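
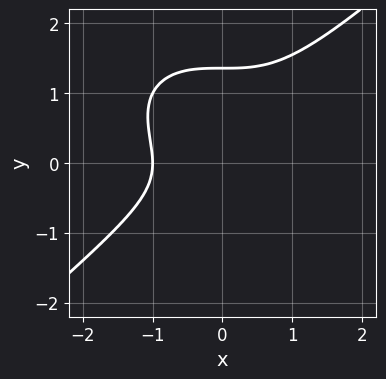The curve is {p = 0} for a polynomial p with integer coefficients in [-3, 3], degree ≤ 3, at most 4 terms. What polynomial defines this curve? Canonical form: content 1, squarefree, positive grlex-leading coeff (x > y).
2*x^3 - 3*y^3 + 3*y^2 + 2

1. The degree is 3 — a generic line meets the curve in up to 3 points.
2. Against the integer gridlines: one x-axis crossing is at x = -1.
3. Together with the visible shape, these determine p as stated.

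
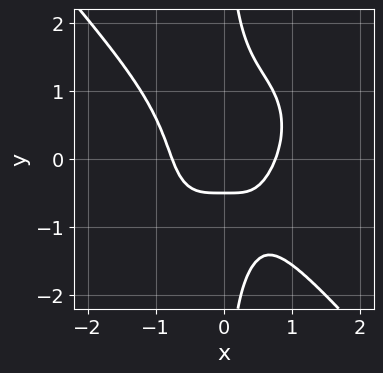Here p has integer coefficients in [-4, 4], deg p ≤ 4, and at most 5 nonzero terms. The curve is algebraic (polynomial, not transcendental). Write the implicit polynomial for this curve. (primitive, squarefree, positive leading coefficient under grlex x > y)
3*x^4 + 2*x*y^3 + x*y^2 - 2*y - 1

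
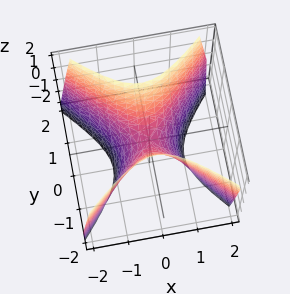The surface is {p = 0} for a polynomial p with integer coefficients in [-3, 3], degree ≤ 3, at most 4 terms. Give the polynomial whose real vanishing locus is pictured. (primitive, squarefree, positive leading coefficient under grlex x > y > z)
The degree is 2 — a saddle surface; a quadric.
Symmetries: mirror symmetry y ↦ −y ⇒ only even powers of y; it's symmetric under x → −x, forcing even powers of x.
Checking where it meets the axes: it meets the x-axis at x = 0 (among the integer gridlines); it crosses the z-axis at the gridline z = 0; one y-axis crossing is at y = 0.
Assembling these constraints gives the stated polynomial.

2*x^2 - 2*y^2 + z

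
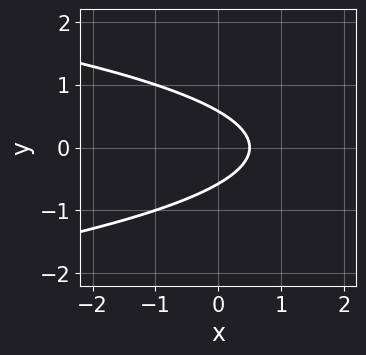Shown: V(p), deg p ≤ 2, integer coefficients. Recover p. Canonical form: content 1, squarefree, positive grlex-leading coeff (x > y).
Degree: the shape is more complex than any degree-1 curve, so deg p = 2.
Symmetries: mirror symmetry y ↦ −y ⇒ only even powers of y.
Solving for integer coefficients yields p as stated.

3*y^2 + 2*x - 1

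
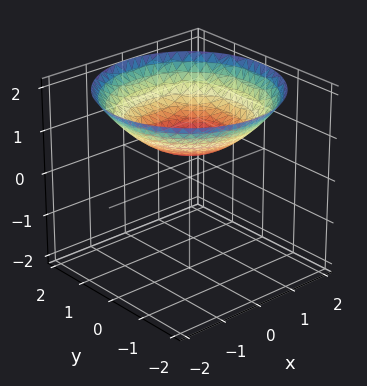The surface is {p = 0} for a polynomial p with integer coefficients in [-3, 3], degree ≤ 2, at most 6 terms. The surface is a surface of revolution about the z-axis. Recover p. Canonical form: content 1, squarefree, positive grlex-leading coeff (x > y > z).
The degree is 2 — a generic line meets the surface in up to 2 points.
Symmetries: the surface is invariant under rotation about z: p = q(x² + y², z).
From the visible intercepts: no x-intercept at any integer in the box; it misses every integer gridline on the y-axis; a circular section at z = 1 has radius exactly 1.
Fitting integer coefficients to these (and the overall shape) gives p.

x^2 + y^2 - 3*z + 2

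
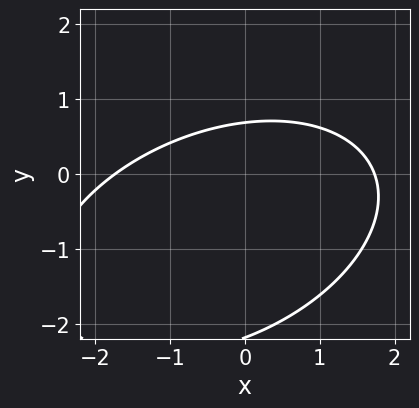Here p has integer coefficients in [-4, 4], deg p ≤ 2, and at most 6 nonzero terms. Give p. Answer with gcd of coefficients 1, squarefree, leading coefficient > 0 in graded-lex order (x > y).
(a) Degree: a generic line meets the curve in up to 2 points, so deg p = 2.
(b) Putting this together gives p.

x^2 - x*y + 2*y^2 + 3*y - 3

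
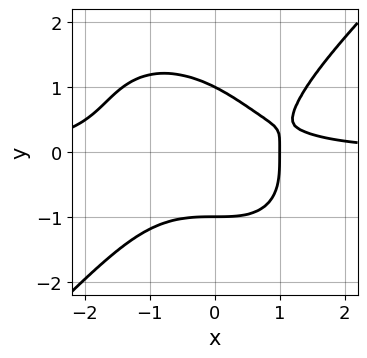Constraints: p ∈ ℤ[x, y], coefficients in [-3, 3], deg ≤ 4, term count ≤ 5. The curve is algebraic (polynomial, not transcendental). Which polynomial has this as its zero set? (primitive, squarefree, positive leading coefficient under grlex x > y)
Degree: a generic line meets the curve in up to 4 points, so deg p = 4.
Checking where it meets the axes: one x-axis crossing is at x = 1; the y-axis gridline crossings are at y ∈ {-1, 1}.
Matching integer coefficients to the picture gives p.

x^3*y - y^4 - x*y - x + 1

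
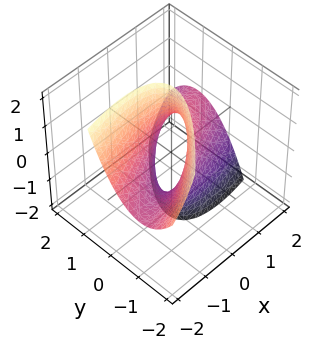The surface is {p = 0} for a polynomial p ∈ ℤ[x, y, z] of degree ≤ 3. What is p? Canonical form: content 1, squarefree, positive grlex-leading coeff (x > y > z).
x^2 - 3*x*y + 2*x*z + 3*y^2 - 1

First, the degree is 2 — the shape is more complex than any degree-1 surface.
Then, against the integer gridlines: no z-intercept at any integer in the box; among the integer gridlines, it crosses the x-axis at x ∈ {-1, 1}.
Finally, matching integer coefficients to the picture gives p.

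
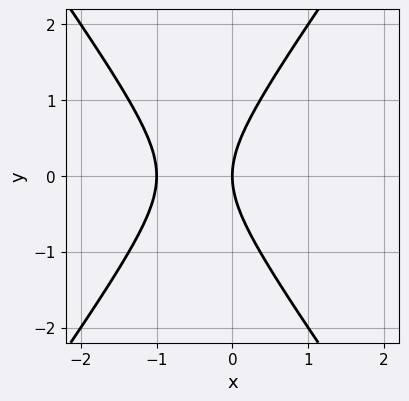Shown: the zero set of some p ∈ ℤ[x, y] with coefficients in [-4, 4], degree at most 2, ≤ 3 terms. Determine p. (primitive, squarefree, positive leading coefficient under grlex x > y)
2*x^2 - y^2 + 2*x

First, deg p = 2. A generic line meets the curve in up to 2 points.
Then, symmetries: it's symmetric under y → −y, forcing even powers of y.
Next, checking where it meets the axes: among the integer gridlines, it crosses the x-axis at x ∈ {-1, 0}; it meets the y-axis at y = 0 (among the integer gridlines).
Finally, putting this together gives p.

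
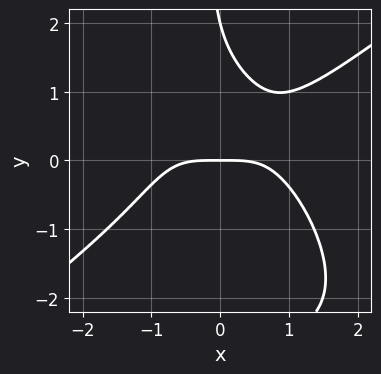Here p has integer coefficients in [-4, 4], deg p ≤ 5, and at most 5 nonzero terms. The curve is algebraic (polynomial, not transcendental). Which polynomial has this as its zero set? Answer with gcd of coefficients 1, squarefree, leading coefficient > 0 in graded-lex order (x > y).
x^4 - x^2*y^2 - x*y^3 - y^2 + 2*y

The degree is 4 — a generic line meets the curve in up to 4 points.
Checking where it meets the axes: the y-axis gridline crossings are at y ∈ {0, 2}; one x-axis crossing is at x = 0.
Solving for integer coefficients yields p as stated.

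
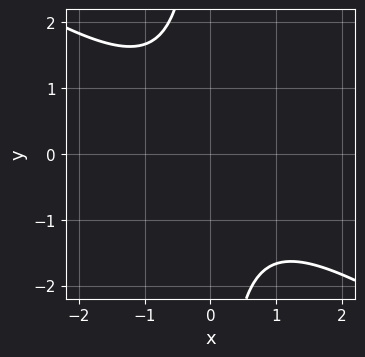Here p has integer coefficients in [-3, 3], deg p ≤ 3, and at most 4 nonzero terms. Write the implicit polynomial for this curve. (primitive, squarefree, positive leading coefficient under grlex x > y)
2*x^2 + 3*x*y + 3

(a) deg p = 2.
(b) Reading off the gridlines: the curve avoids every integer x-axis point in the box; it misses every integer gridline on the y-axis.
(c) Fitting integer coefficients to these (and the overall shape) gives p.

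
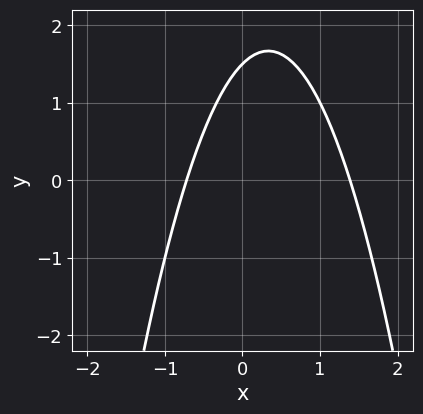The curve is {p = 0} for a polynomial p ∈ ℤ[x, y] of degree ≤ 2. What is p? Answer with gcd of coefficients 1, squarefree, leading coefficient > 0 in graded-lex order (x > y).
3*x^2 - 2*x + 2*y - 3

1. Degree: a generic line meets the curve in up to 2 points, so deg p = 2.
2. Putting this together gives p.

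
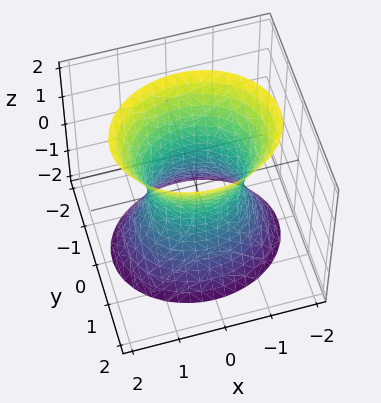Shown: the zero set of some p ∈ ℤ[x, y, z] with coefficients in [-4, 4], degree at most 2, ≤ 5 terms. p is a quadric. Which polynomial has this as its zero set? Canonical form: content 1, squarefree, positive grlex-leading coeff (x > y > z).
2*x^2 + 3*y^2 - z^2 - 2

First, degree: an hourglass — one-sheet hyperboloid; a quadric, so deg p = 2.
Then, symmetries: the z ↦ −z reflection is a symmetry, so z appears only in even powers; it's symmetric under y → −y, forcing even powers of y; it's symmetric under x → −x, forcing even powers of x.
Then, from the visible intercepts: it misses every integer gridline on the z-axis; the x-axis gridline crossings are at x ∈ {-1, 1}.
Finally, together with the visible shape, these determine p as stated.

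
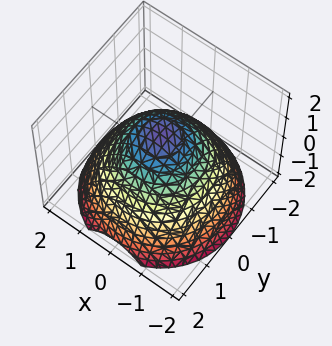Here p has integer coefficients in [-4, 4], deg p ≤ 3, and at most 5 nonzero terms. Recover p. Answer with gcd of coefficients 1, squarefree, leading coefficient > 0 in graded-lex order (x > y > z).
First, the degree is 2 — the shape is more complex than any degree-1 surface.
Then, symmetries: the z-axis is an axis of rotation, so x and y enter only as x² + y².
Then, against the integer gridlines: a circular section at z = 0 has radius between 1 and 2; it crosses the z-axis at the gridline z = 1.
Finally, the integer polynomial consistent with all of this is the stated p.

2*x^2 + 2*y^2 + 3*z - 3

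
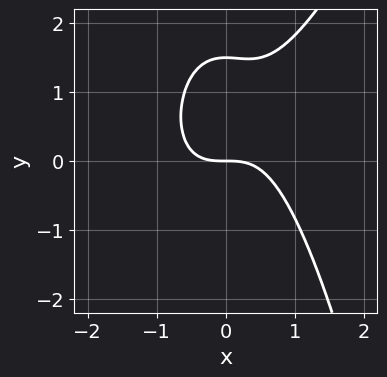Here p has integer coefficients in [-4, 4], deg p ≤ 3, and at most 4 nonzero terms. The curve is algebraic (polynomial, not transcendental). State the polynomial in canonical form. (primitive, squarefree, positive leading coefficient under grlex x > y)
3*x^3 - x^2*y - 2*y^2 + 3*y

1. The degree is 3 — the shape is more complex than any degree-2 curve.
2. From the axis intercepts and sections: one x-axis crossing is at x = 0; it meets the y-axis at y = 0 (among the integer gridlines).
3. Solving for integer coefficients yields p as stated.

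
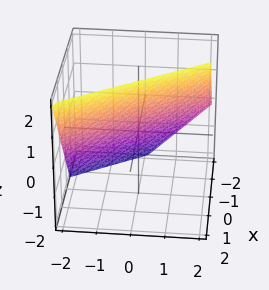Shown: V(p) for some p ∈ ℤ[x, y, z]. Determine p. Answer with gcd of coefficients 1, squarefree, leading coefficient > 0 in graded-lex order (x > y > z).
3*x + 2*y - 2*z + 2

1. The degree is 1 — every cross-section is a straight line — this is a plane.
2. Against the integer gridlines: one y-axis crossing is at y = -1; it crosses the z-axis at the gridline z = 1.
3. Putting this together gives p.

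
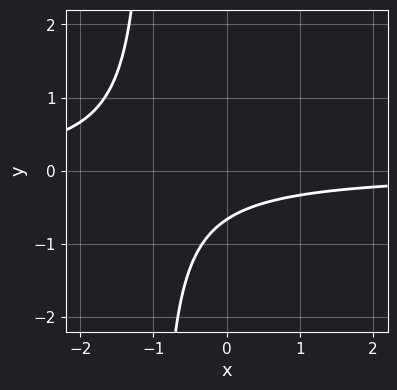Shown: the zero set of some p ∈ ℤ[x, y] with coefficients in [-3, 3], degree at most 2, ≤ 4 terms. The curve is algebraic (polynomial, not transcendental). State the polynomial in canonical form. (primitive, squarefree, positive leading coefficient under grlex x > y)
(a) deg p = 2. The shape is more complex than any degree-1 curve.
(b) Against the integer gridlines: no x-intercept at any integer in the box.
(c) The integer polynomial consistent with all of this is the stated p.

3*x*y + 3*y + 2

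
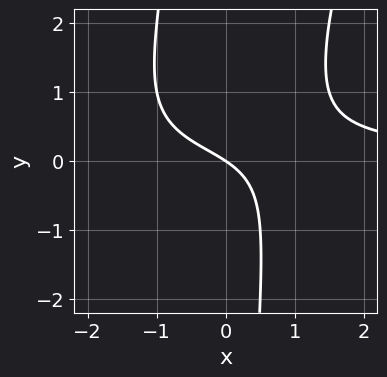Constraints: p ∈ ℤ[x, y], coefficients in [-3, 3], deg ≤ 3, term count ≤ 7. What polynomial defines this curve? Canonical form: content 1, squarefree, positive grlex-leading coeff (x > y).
deg p = 3. A generic line meets the curve in up to 3 points.
Checking where it meets the axes: it crosses the y-axis at the gridline y = 0; it meets the x-axis at x = 0 (among the integer gridlines).
These observations pin down the coefficients.

2*x^2*y - x*y^2 + 2*x*y - 2*x - 3*y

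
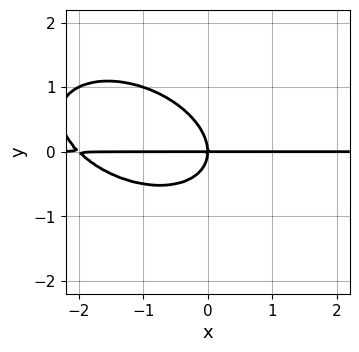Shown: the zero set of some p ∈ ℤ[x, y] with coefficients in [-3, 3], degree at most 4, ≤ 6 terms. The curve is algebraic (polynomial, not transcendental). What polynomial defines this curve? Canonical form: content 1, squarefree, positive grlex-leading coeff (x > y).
1. Degree: a generic line meets the curve in up to 3 points, so deg p = 3.
2. Against the integer gridlines: the visible x-axis segment lies entirely on the curve; it crosses the y-axis at the gridline y = 0.
3. Solving for integer coefficients yields p as stated.

x^2*y + x*y^2 + 2*y^3 + 2*x*y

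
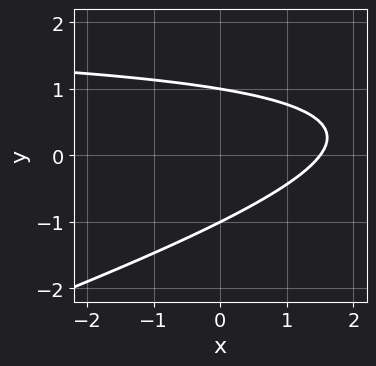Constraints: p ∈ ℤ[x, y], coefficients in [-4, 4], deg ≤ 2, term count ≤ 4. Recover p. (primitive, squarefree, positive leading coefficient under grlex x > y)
x*y - 3*y^2 - 2*x + 3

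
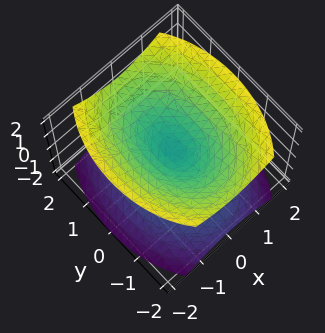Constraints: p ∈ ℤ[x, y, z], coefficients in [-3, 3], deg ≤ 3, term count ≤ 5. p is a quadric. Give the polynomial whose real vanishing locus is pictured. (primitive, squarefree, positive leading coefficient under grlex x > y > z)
2*x^2 + y^2 - 2*z^2

1. I count 2 distinct pieces. They look like related sheets of one shape, so recover p as a whole.
2. deg p = 2. A double cone through the origin; a quadric.
3. Symmetries: mirror symmetry z ↦ −z ⇒ only even powers of z; it's symmetric under y → −y, forcing even powers of y; it's symmetric under x → −x, forcing even powers of x.
4. Against the integer gridlines: one y-axis crossing is at y = 0; it meets the z-axis at z = 0 (among the integer gridlines).
5. Matching integer coefficients to the picture gives p.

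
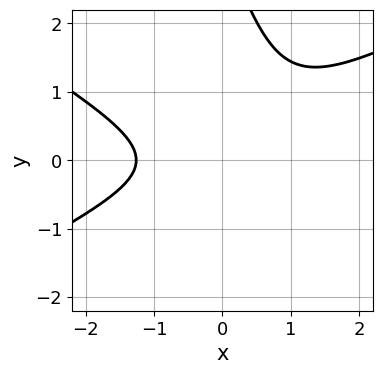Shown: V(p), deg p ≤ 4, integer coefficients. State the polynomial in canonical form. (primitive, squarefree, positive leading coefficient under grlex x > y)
x^3 - 3*x*y^2 - y^3 + 3*y^2 + 2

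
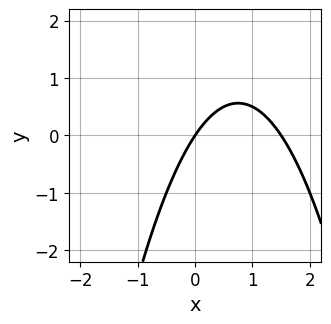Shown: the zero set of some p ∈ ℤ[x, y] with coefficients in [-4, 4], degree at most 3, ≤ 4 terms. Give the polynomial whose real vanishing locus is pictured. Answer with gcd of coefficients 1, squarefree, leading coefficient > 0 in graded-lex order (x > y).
deg p = 2.
From the axis intercepts and sections: it meets the x-axis at x = 0 (among the integer gridlines); it crosses the y-axis at the gridline y = 0.
Fitting integer coefficients to these (and the overall shape) gives p.

2*x^2 - 3*x + 2*y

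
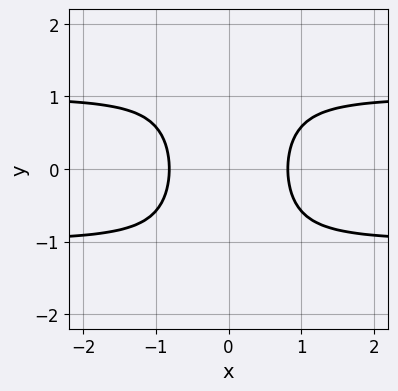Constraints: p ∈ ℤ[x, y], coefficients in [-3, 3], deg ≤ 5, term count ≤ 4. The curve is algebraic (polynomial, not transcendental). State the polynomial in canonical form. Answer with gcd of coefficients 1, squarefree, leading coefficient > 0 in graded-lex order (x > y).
First, deg p = 4. No degree-3 curve has this shape.
Then, symmetries: mirror symmetry x ↦ −x ⇒ only even powers of x; mirror symmetry y ↦ −y ⇒ only even powers of y.
Next, from the visible intercepts: the curve avoids every integer y-axis point in the box.
Finally, the integer polynomial consistent with all of this is the stated p.

3*x^2*y^2 - 3*x^2 + 2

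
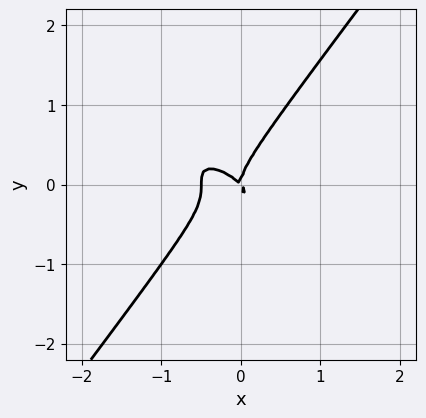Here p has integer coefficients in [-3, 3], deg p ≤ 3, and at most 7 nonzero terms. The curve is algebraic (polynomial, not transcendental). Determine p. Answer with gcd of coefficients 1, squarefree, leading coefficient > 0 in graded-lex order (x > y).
2*x^3 + 2*x^2*y - 2*y^3 + x^2 + x*y

First, deg p = 3. A generic line meets the curve in up to 3 points.
Then, observable constraints: it meets the x-axis at x = 0 (among the integer gridlines); it meets the y-axis at y = 0 (among the integer gridlines).
Finally, together with the visible shape, these determine p as stated.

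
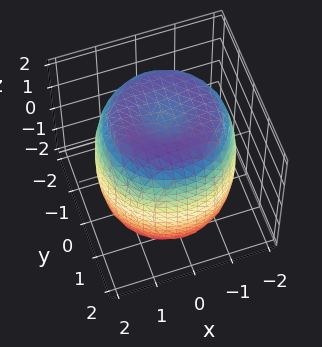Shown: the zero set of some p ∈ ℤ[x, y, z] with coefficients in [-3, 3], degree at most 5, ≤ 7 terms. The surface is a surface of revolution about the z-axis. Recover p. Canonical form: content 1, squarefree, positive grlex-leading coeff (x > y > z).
x^4 + 2*x^2*y^2 + y^4 - 2*x^2 - 2*y^2 + z^2 - 3

(a) The degree is 4 — no degree-3 surface has this shape.
(b) Symmetries: every cross-section ⟂ z is a circle, so x, y appear only via x² + y².
(c) From the axis intercepts and sections: a circular section at z = -1 has radius between 1 and 2.
(d) Matching integer coefficients to the picture gives p.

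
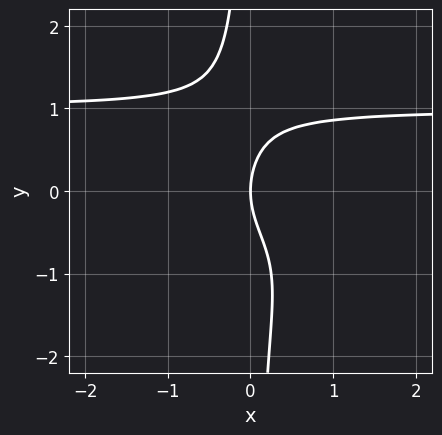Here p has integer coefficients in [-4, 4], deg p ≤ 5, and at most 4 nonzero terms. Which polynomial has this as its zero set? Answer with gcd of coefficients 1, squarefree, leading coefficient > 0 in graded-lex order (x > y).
1. deg p = 4. No degree-3 curve has this shape.
2. Observable constraints: it crosses the x-axis at the gridline x = 0; one y-axis crossing is at y = 0.
3. Putting this together gives p.

2*x*y^3 + y^2 - 2*x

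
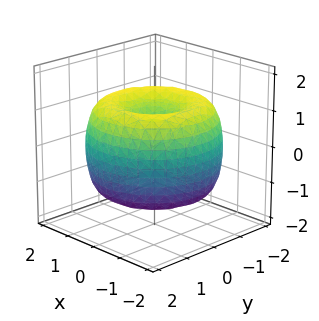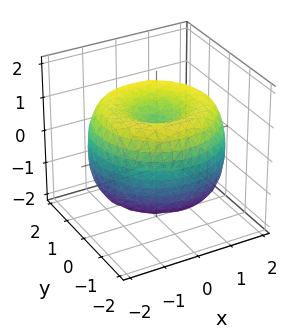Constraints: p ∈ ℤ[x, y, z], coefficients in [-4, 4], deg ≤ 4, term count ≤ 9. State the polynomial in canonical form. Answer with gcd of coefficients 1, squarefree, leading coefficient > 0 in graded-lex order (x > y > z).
x^4 + 2*x^2*y^2 + y^4 - 3*x^2 - 3*y^2 + 2*z^2 - 1

(a) The degree is 4 — a generic line meets the surface in up to 4 points.
(b) Symmetries: the z-axis is an axis of rotation, so x and y enter only as x² + y².
(c) Against the integer gridlines: a circular section at z = -1 has radius between 0 and 1.
(d) These observations pin down the coefficients.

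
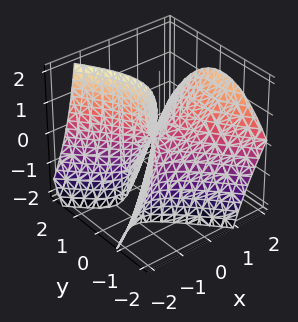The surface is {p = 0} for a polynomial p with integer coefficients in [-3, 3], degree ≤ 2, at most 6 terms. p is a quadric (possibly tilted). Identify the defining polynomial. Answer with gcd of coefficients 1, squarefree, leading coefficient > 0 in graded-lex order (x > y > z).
3*x^2 - x*y - 3*x*z - 3*y^2 - 2*z

1. Degree: a generic line meets the surface in up to 2 points, so deg p = 2.
2. From the visible intercepts: one z-axis crossing is at z = 0; it crosses the y-axis at the gridline y = 0.
3. Fitting integer coefficients to these (and the overall shape) gives p.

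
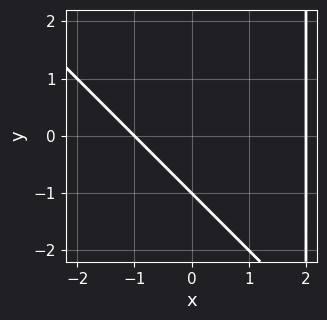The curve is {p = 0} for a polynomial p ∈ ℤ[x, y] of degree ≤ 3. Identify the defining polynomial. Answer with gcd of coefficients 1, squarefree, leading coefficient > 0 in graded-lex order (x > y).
Degree: no degree-1 curve has this shape, so deg p = 2.
Against the integer gridlines: among the integer gridlines, it crosses the x-axis at x ∈ {-1, 2}; one y-axis crossing is at y = -1.
Fitting integer coefficients to these (and the overall shape) gives p.

x^2 + x*y - x - 2*y - 2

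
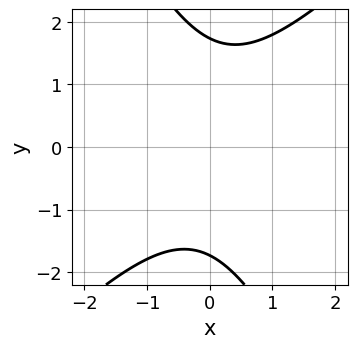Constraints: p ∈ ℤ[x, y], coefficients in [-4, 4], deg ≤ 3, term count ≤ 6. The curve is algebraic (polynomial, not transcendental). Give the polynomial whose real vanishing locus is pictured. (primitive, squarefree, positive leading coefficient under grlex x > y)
(a) Degree: the shape is more complex than any degree-1 curve, so deg p = 2.
(b) From the axis intercepts and sections: it misses every integer gridline on the x-axis.
(c) Together with the visible shape, these determine p as stated.

2*x^2 - x*y - y^2 + 3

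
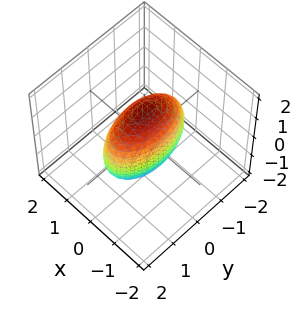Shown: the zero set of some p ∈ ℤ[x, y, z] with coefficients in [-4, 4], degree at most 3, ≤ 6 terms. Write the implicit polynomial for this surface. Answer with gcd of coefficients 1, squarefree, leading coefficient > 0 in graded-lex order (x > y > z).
1. The degree is 2 — a closed, bounded, convex surface; a quadric.
2. Symmetries: mirror symmetry y ↦ −y ⇒ only even powers of y; the z ↦ −z reflection is a symmetry, so z appears only in even powers; the x ↦ −x reflection is a symmetry, so x appears only in even powers.
3. Together with the visible shape, these determine p as stated.

3*x^2 + y^2 + z^2 - 2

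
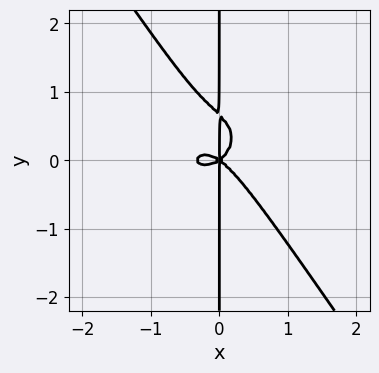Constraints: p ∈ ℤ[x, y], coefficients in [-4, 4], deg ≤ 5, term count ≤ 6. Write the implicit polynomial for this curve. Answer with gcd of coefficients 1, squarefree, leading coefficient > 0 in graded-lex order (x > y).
3*x^4 + 3*x^2*y^2 + 3*x*y^3 + x^3 - 2*x*y^2

deg p = 4. No degree-3 curve has this shape.
Observable constraints: the visible y-axis segment lies entirely on the curve; it meets the x-axis at x = 0 (among the integer gridlines).
Putting this together gives p.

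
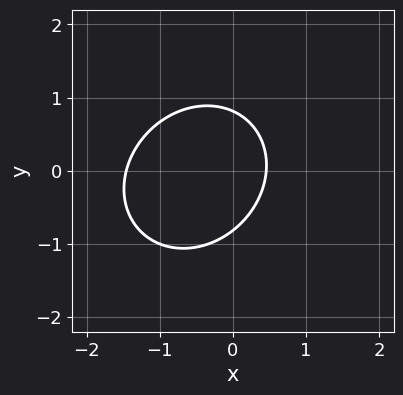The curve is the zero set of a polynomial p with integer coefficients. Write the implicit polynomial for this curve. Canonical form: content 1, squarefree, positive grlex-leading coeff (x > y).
3*x^2 - x*y + 3*y^2 + 3*x - 2

1. Degree: the shape is more complex than any degree-1 curve, so deg p = 2.
2. Putting this together gives p.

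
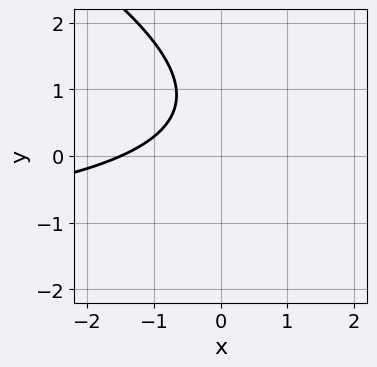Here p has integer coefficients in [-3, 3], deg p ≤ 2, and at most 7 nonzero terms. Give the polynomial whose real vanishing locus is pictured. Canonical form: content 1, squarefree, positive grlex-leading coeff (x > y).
deg p = 2. No degree-1 curve has this shape.
Reading off the gridlines: no y-intercept at any integer in the box.
Solving for integer coefficients yields p as stated.

x*y + 2*y^2 + 2*x - 3*y + 3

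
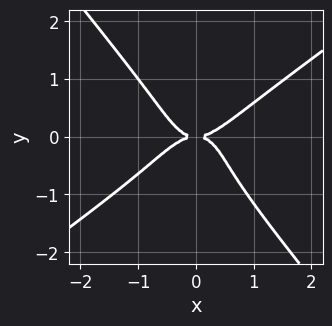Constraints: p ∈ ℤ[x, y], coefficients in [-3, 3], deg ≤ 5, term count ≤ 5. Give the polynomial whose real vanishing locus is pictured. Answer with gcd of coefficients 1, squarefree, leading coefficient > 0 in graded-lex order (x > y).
3*x^4 - 3*x^3*y - 3*y^4 - y^3 - 2*y^2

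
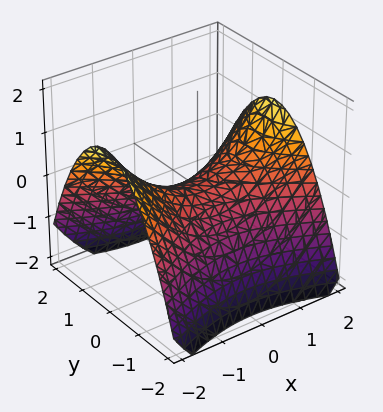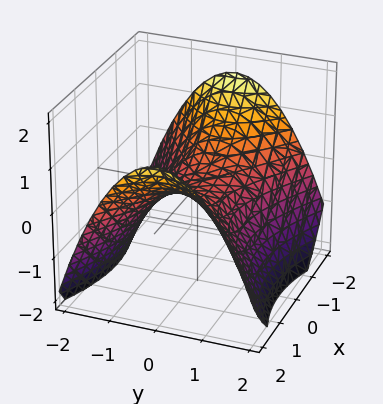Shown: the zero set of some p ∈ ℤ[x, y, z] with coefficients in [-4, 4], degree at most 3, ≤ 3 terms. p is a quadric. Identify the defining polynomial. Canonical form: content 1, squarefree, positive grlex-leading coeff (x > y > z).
x^2 - 2*y^2 - 3*z

First, the degree is 2 — a hyperbolic paraboloid; a quadric.
Next, symmetries: it's symmetric under x → −x, forcing even powers of x; the y ↦ −y reflection is a symmetry, so y appears only in even powers.
Next, observable constraints: it meets the x-axis at x = 0 (among the integer gridlines); it meets the y-axis at y = 0 (among the integer gridlines); one z-axis crossing is at z = 0.
Finally, fitting integer coefficients to these (and the overall shape) gives p.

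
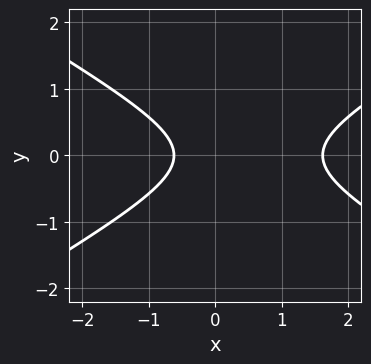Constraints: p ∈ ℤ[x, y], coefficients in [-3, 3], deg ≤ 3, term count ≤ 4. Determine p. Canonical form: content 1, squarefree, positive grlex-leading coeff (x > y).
(a) deg p = 2. The shape is more complex than any degree-1 curve.
(b) Symmetries: the y ↦ −y reflection is a symmetry, so y appears only in even powers.
(c) Checking where it meets the axes: it misses every integer gridline on the y-axis.
(d) Solving for integer coefficients yields p as stated.

x^2 - 3*y^2 - x - 1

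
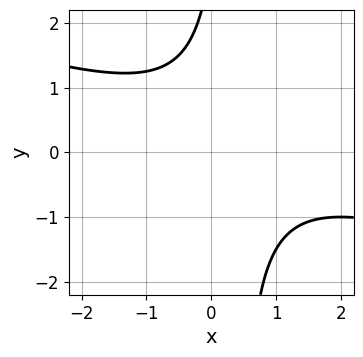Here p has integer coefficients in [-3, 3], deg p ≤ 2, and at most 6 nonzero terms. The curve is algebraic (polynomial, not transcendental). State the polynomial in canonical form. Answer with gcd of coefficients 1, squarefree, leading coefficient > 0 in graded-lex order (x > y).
1. deg p = 2.
2. Checking where it meets the axes: the curve avoids every integer y-axis point in the box; no x-intercept at any integer in the box.
3. These observations pin down the coefficients.

x^2 + 3*x*y - x - y + 3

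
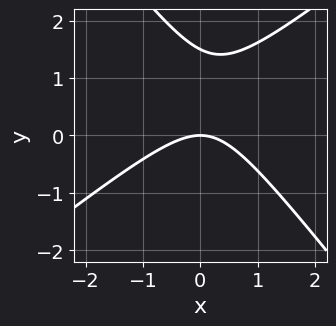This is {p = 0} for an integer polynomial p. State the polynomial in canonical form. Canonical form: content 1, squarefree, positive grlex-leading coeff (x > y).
First, the degree is 2 — no degree-1 curve has this shape.
Next, reading off the gridlines: it crosses the x-axis at the gridline x = 0; it crosses the y-axis at the gridline y = 0.
Finally, the integer polynomial consistent with all of this is the stated p.

2*x^2 - x*y - 2*y^2 + 3*y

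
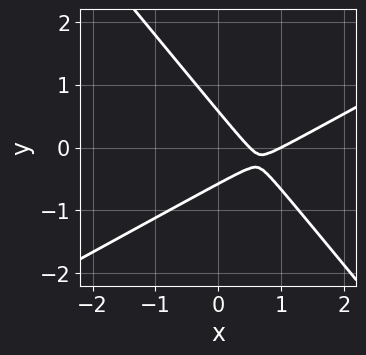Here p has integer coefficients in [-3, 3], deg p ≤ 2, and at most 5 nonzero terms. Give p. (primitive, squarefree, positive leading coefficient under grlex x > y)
First, degree: no degree-1 curve has this shape, so deg p = 2.
Then, observable constraints: it crosses the x-axis at the gridline x = 1.
Finally, these observations pin down the coefficients.

2*x^2 - 2*x*y - 3*y^2 - 3*x + 1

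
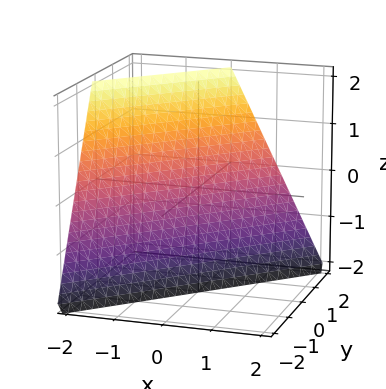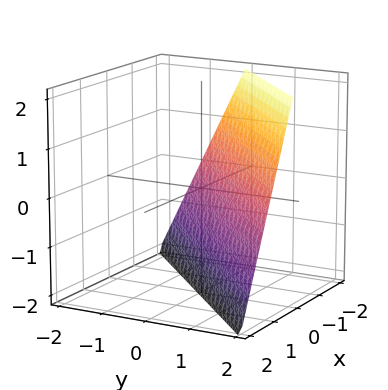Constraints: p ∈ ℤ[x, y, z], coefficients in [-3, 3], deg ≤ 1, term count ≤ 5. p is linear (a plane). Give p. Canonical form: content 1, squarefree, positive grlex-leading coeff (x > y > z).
2*x - 2*y + z + 2

1. Degree: every cross-section is a straight line — this is a plane, so deg p = 1.
2. From the axis intercepts and sections: it crosses the x-axis at the gridline x = -1; it meets the y-axis at y = 1 (among the integer gridlines); it meets the z-axis at z = -2 (among the integer gridlines).
3. Matching integer coefficients to the picture gives p.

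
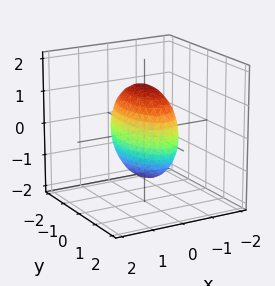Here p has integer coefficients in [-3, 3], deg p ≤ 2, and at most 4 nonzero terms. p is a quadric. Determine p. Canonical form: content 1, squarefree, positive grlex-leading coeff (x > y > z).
3*x^2 + y^2 + z^2 - 2

Degree: bounded and convex; a quadric, so deg p = 2.
Symmetries: the y ↦ −y reflection is a symmetry, so y appears only in even powers; mirror symmetry z ↦ −z ⇒ only even powers of z; the x ↦ −x reflection is a symmetry, so x appears only in even powers.
Putting this together gives p.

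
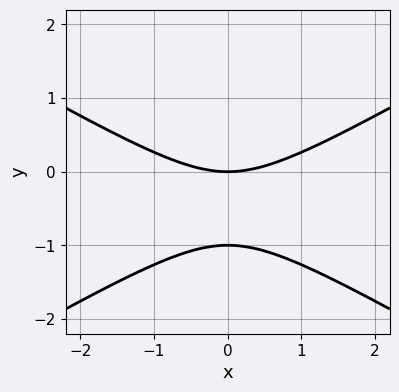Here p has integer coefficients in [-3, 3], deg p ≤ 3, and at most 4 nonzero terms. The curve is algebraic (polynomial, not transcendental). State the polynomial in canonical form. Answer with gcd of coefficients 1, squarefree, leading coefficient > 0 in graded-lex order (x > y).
First, degree: no degree-1 curve has this shape, so deg p = 2.
Next, symmetries: it's symmetric under x → −x, forcing even powers of x.
Then, from the axis intercepts and sections: among the integer gridlines, it crosses the y-axis at y ∈ {-1, 0}; it crosses the x-axis at the gridline x = 0.
Finally, these observations pin down the coefficients.

x^2 - 3*y^2 - 3*y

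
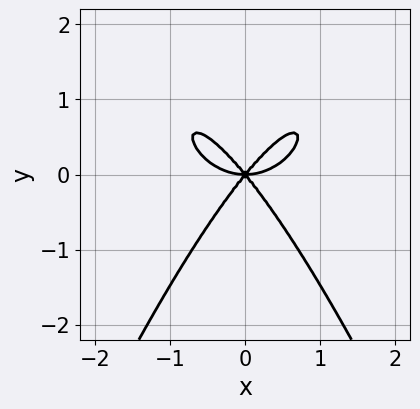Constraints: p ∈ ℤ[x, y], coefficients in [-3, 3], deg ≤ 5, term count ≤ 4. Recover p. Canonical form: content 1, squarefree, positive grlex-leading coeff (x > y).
deg p = 4. A generic line meets the curve in up to 4 points.
Symmetries: the x ↦ −x reflection is a symmetry, so x appears only in even powers.
From the visible intercepts: it crosses the y-axis at the gridline y = 0; it meets the x-axis at x = 0 (among the integer gridlines).
These observations pin down the coefficients.

2*x^4 - 3*x^2*y + 2*y^3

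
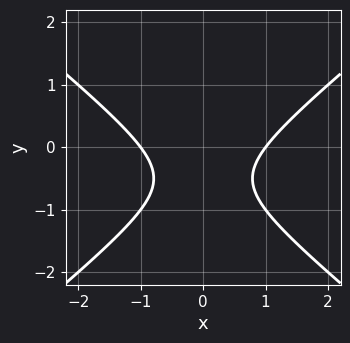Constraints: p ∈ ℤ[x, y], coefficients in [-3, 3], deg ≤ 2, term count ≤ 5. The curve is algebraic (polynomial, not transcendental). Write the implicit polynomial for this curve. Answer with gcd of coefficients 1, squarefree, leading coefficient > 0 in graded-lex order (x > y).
deg p = 2.
Symmetries: the x ↦ −x reflection is a symmetry, so x appears only in even powers.
Against the integer gridlines: no y-intercept at any integer in the box; among the integer gridlines, it crosses the x-axis at x ∈ {-1, 1}.
These observations pin down the coefficients.

2*x^2 - 3*y^2 - 3*y - 2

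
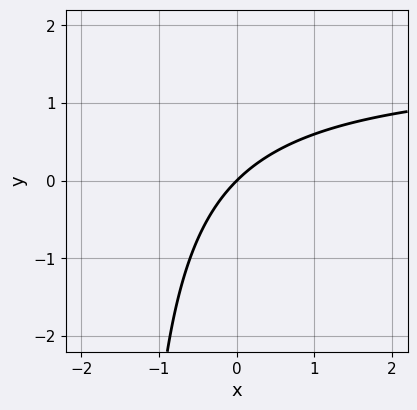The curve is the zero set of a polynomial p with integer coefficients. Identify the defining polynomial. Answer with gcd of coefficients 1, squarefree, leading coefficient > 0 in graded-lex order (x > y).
First, degree: the shape is more complex than any degree-1 curve, so deg p = 2.
Then, from the visible intercepts: it crosses the x-axis at the gridline x = 0; it crosses the y-axis at the gridline y = 0.
Finally, putting this together gives p.

2*x*y - 3*x + 3*y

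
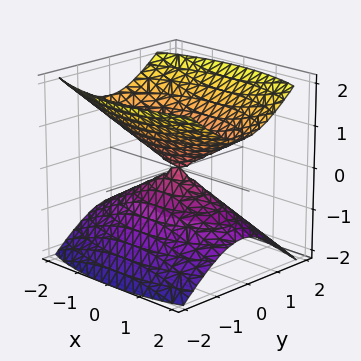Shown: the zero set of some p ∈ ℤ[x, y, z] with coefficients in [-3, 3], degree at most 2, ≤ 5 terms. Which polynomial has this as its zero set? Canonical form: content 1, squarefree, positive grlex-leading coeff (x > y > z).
x^2 + 3*y^2 - 3*z^2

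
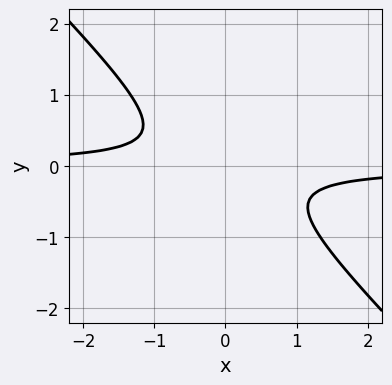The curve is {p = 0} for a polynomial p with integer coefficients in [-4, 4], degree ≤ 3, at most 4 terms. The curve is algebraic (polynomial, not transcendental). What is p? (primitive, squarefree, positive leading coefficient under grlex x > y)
3*x*y + 3*y^2 + 1

(a) deg p = 2. A generic line meets the curve in up to 2 points.
(b) Against the integer gridlines: the curve avoids every integer x-axis point in the box; it misses every integer gridline on the y-axis.
(c) Solving for integer coefficients yields p as stated.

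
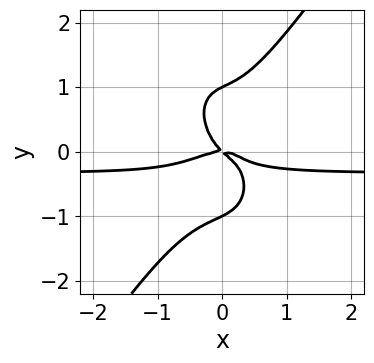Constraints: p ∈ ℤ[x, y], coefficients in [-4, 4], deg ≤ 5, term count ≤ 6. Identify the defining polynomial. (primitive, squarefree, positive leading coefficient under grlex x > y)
1. The degree is 4 — a generic line meets the curve in up to 4 points.
2. Reading off the gridlines: the y-axis gridline crossings are at y ∈ {-1, 0, 1}; it meets the x-axis at x = 0 (among the integer gridlines).
3. Matching integer coefficients to the picture gives p.

3*x^3*y - y^4 + x^3 + x*y + y^2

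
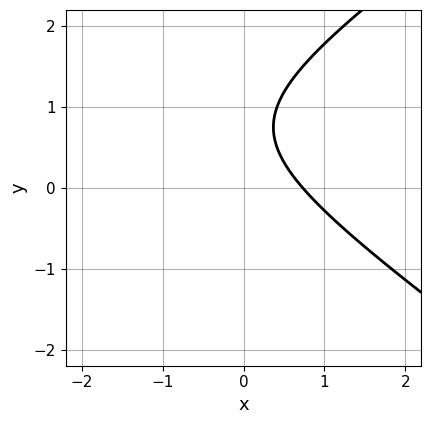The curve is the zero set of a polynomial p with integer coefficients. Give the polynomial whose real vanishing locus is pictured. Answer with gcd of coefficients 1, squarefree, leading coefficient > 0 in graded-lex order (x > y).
deg p = 2. A generic line meets the curve in up to 2 points.
Reading off the gridlines: no y-intercept at any integer in the box.
The integer polynomial consistent with all of this is the stated p.

x^2 - 2*y^2 + 2*x + 3*y - 2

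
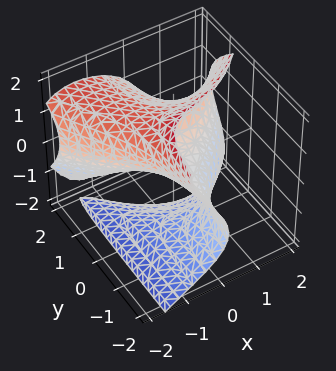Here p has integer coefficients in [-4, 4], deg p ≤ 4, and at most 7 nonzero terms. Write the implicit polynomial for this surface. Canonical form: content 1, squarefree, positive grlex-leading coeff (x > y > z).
x^3 - y*z^2 - z^3 - 3*x*y + 3*z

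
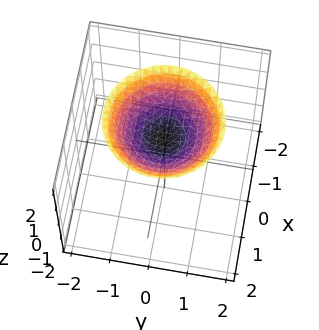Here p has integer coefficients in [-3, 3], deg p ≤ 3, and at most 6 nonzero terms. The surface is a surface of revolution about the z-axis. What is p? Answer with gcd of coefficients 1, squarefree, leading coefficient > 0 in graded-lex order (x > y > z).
x^2 + y^2 - 2*z + 2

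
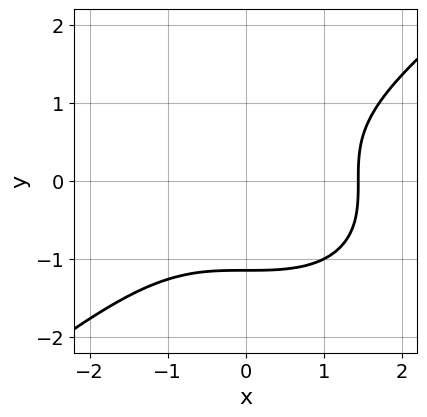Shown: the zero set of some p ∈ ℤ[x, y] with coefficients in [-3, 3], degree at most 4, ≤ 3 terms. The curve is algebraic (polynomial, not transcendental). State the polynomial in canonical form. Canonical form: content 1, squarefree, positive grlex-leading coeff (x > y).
First, degree: a generic line meets the curve in up to 3 points, so deg p = 3.
Finally, matching integer coefficients to the picture gives p.

x^3 - 2*y^3 - 3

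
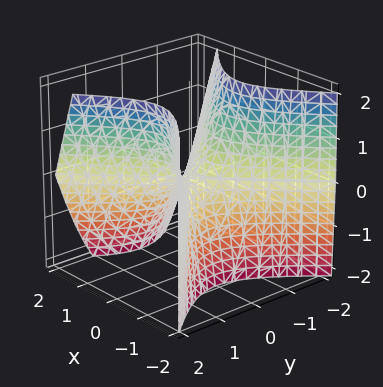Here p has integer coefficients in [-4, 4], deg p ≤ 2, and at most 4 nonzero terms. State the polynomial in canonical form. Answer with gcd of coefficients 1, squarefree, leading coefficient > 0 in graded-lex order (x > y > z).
3*x^2 + x*z - 3*y^2 + 2*z

Degree: no degree-1 surface has this shape, so deg p = 2.
Observable constraints: it crosses the x-axis at the gridline x = 0; it meets the y-axis at y = 0 (among the integer gridlines); it crosses the z-axis at the gridline z = 0.
The integer polynomial consistent with all of this is the stated p.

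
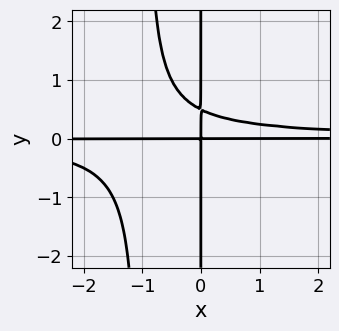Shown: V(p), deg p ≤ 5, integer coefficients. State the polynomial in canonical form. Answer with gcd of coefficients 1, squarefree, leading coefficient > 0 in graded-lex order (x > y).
1. The degree is 4 — a generic line meets the curve in up to 4 points.
2. Reading off the gridlines: every point of the y-axis in the box is on the curve; every point of the x-axis in the box is on the curve.
3. Putting this together gives p.

2*x^2*y^2 + 2*x*y^2 - x*y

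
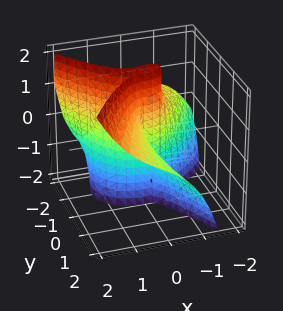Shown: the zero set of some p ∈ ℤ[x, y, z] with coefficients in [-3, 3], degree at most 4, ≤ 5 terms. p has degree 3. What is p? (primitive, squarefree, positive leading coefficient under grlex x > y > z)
First, the degree is 3 — the shape is more complex than any degree-2 surface.
Next, from the visible intercepts: it crosses the x-axis at the gridline x = 0; every point of the y-axis in the box is on the surface.
Finally, the integer polynomial consistent with all of this is the stated p.

2*x^3 - x*y*z - 2*y^2*z + 3*x*y - y*z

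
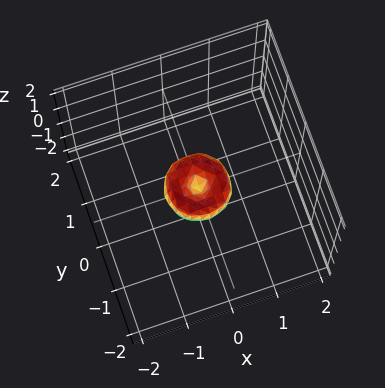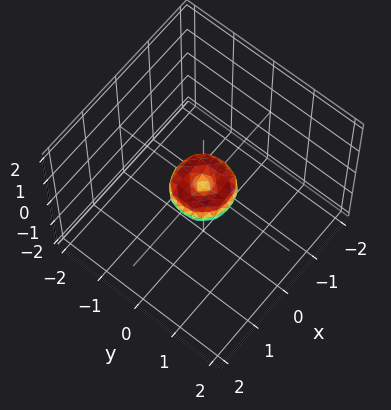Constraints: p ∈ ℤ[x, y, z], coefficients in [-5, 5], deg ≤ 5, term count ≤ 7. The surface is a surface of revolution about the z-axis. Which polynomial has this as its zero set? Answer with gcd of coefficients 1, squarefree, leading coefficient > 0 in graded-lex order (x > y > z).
First, deg p = 4.
Then, symmetry: the surface is invariant under rotation about z: p = q(x² + y², z).
Next, from the axis intercepts and sections: one x-axis crossing is at x = 0; a circular section at z = 0 has radius between 0 and 1.
Finally, solving for integer coefficients yields p as stated.

2*x^4 + 4*x^2*y^2 + 2*y^4 - x^2 - y^2 + z^2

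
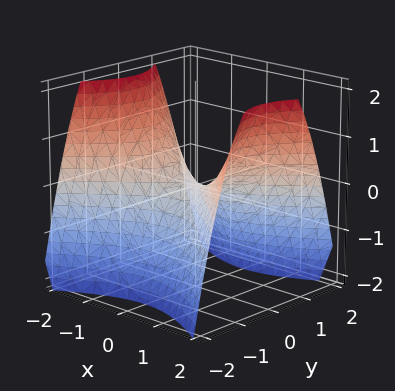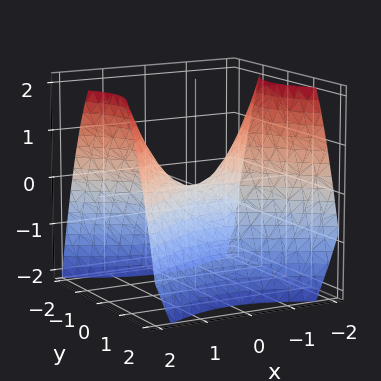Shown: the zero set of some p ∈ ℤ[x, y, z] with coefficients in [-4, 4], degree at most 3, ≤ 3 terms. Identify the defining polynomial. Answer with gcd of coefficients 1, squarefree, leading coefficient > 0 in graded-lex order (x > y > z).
2*x^2 - 3*y^2 - 3*z

(a) The degree is 2 — a saddle surface; a quadric.
(b) Symmetries: mirror symmetry y ↦ −y ⇒ only even powers of y; the x ↦ −x reflection is a symmetry, so x appears only in even powers.
(c) Observable constraints: one x-axis crossing is at x = 0; it meets the z-axis at z = 0 (among the integer gridlines).
(d) Solving for integer coefficients yields p as stated.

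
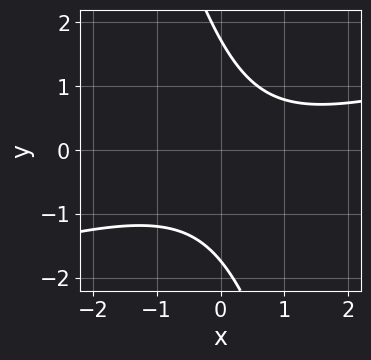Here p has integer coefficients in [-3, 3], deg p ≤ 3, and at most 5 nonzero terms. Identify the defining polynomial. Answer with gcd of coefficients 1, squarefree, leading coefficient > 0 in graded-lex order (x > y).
x^2 - 3*x*y - y^2 - x + 3

(a) deg p = 2.
(b) From the axis intercepts and sections: it misses every integer gridline on the x-axis.
(c) These observations pin down the coefficients.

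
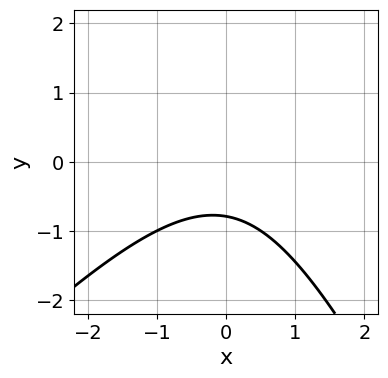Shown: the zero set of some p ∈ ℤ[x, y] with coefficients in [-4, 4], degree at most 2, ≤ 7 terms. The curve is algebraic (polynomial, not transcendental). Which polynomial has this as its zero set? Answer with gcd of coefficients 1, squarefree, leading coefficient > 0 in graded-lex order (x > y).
2*x^2 - x*y - y^2 + 3*y + 3

1. deg p = 2. A generic line meets the curve in up to 2 points.
2. Against the integer gridlines: the curve avoids every integer x-axis point in the box.
3. These observations pin down the coefficients.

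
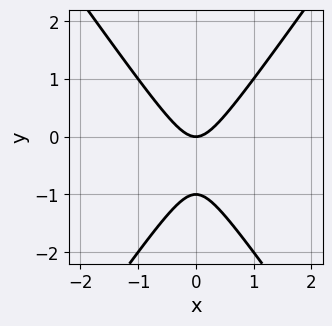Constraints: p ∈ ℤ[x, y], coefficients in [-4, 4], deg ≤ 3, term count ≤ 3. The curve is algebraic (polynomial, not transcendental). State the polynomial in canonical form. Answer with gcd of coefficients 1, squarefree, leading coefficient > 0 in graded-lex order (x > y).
2*x^2 - y^2 - y

1. The degree is 2 — no degree-1 curve has this shape.
2. Symmetries: the x ↦ −x reflection is a symmetry, so x appears only in even powers.
3. Reading off the gridlines: among the integer gridlines, it crosses the y-axis at y ∈ {-1, 0}; one x-axis crossing is at x = 0.
4. These observations pin down the coefficients.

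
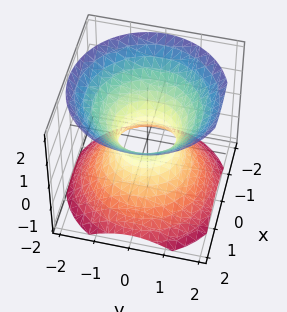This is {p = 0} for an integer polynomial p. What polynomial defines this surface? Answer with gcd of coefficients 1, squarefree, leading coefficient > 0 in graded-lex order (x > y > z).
3*x^2 + 3*y^2 - 3*z^2 - 2

First, degree: the shape is more complex than any degree-1 surface, so deg p = 2.
Then, symmetry: the surface is invariant under rotation about z: p = q(x² + y², z).
Next, reading off the gridlines: a circular section at z = 1 has radius between 1 and 2; no z-intercept at any integer in the box.
Finally, fitting integer coefficients to these (and the overall shape) gives p.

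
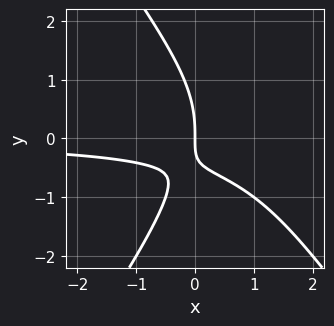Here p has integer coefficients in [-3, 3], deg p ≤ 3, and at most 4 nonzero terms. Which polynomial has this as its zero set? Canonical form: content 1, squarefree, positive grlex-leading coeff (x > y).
deg p = 3. The shape is more complex than any degree-2 curve.
From the axis intercepts and sections: it crosses the y-axis at the gridline y = 0; it crosses the x-axis at the gridline x = 0.
Fitting integer coefficients to these (and the overall shape) gives p.

2*x^2*y - y^3 - 3*x*y - 2*x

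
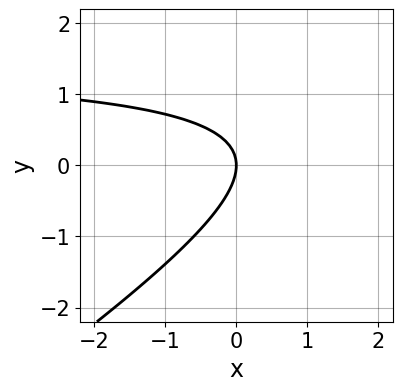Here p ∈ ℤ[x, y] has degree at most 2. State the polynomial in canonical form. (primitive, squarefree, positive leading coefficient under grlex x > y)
First, deg p = 2. The shape is more complex than any degree-1 curve.
Next, checking where it meets the axes: one y-axis crossing is at y = 0; it crosses the x-axis at the gridline x = 0.
Finally, putting this together gives p.

2*x*y - 3*y^2 - 3*x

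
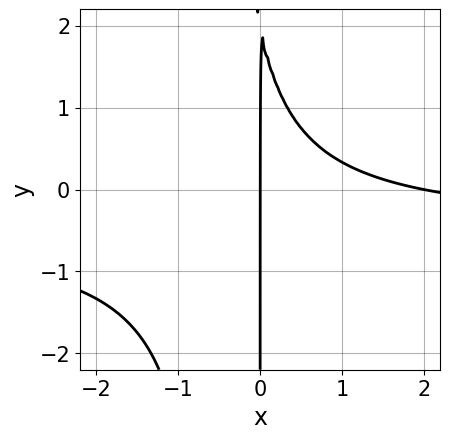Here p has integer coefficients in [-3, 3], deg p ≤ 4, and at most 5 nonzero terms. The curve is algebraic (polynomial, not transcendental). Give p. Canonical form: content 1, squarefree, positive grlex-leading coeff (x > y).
(a) deg p = 3. A generic line meets the curve in up to 3 points.
(b) From the axis intercepts and sections: every point of the y-axis in the box is on the curve; among the integer gridlines, it crosses the x-axis at x ∈ {0, 2}.
(c) Matching integer coefficients to the picture gives p.

2*x^2*y + x^2 + x*y - 2*x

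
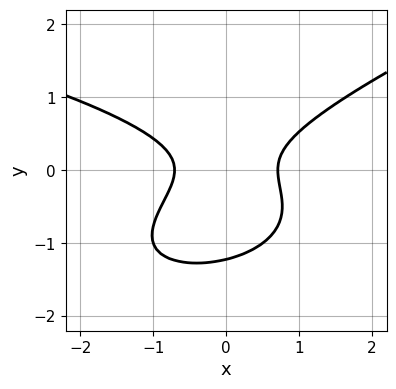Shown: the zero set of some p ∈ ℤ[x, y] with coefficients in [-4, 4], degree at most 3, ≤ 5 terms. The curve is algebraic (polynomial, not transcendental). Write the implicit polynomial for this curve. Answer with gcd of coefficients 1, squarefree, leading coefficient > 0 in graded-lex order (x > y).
First, the degree is 3 — a generic line meets the curve in up to 3 points.
Finally, solving for integer coefficients yields p as stated.

x*y^2 - 3*y^3 + 2*x^2 - 3*y^2 - 1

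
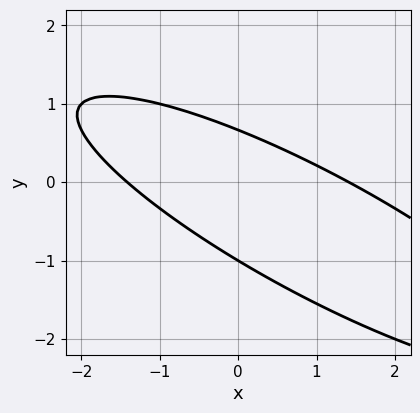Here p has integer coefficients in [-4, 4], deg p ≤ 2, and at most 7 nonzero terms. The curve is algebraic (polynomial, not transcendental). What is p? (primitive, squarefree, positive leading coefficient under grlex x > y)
x^2 + 3*x*y + 3*y^2 + y - 2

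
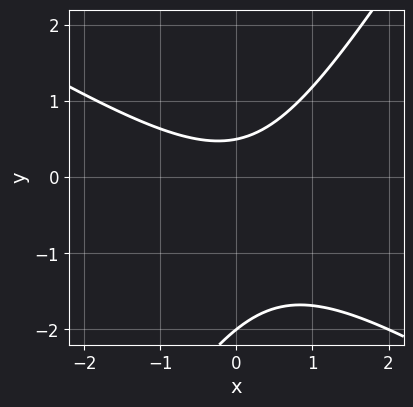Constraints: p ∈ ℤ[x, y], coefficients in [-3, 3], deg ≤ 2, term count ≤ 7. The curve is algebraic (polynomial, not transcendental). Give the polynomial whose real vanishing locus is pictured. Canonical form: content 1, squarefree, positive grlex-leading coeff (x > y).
1. deg p = 2.
2. Reading off the gridlines: it meets the y-axis at y = -2 (among the integer gridlines); no x-intercept at any integer in the box.
3. These observations pin down the coefficients.

2*x^2 + 2*x*y - 2*y^2 - 3*y + 2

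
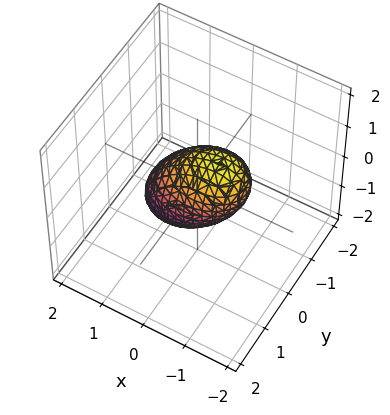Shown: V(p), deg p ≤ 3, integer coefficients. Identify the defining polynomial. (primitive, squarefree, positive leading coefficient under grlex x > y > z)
2*x^2 + 2*x*z + 3*y^2 + 2*z^2 - 2

First, degree: the shape is more complex than any degree-1 surface, so deg p = 2.
Then, checking where it meets the axes: the z-axis gridline crossings are at z ∈ {-1, 1}; among the integer gridlines, it crosses the x-axis at x ∈ {-1, 1}.
Finally, the integer polynomial consistent with all of this is the stated p.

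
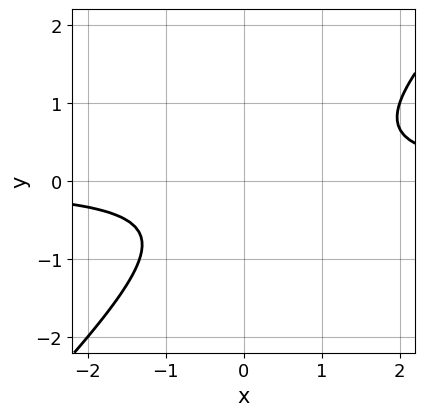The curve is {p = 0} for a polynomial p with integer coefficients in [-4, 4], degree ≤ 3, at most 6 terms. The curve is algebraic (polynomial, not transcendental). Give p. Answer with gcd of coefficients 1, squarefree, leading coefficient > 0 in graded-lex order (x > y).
3*x*y - 3*y^2 - y - 2

First, deg p = 2. The shape is more complex than any degree-1 curve.
Next, against the integer gridlines: the curve avoids every integer x-axis point in the box; the curve avoids every integer y-axis point in the box.
Finally, fitting integer coefficients to these (and the overall shape) gives p.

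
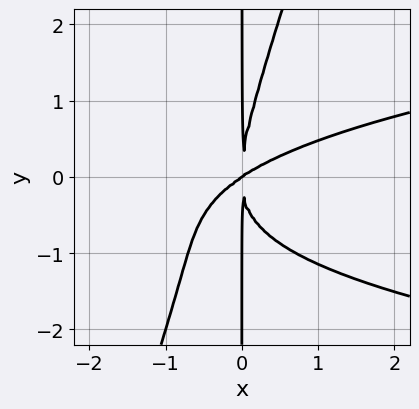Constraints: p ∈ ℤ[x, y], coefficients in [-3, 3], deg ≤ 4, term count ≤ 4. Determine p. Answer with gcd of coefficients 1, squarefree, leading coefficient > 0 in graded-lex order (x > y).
3*x^2*y^2 - x*y^3 - 2*x^3 + 3*x^2*y

The degree is 4 — the shape is more complex than any degree-3 curve.
Against the integer gridlines: it crosses the x-axis at the gridline x = 0; every point of the y-axis in the box is on the curve.
Together with the visible shape, these determine p as stated.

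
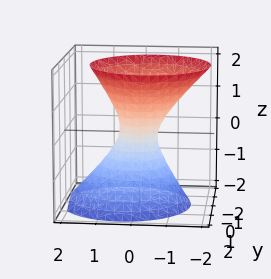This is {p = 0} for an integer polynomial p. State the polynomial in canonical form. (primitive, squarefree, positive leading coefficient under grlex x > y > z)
3*x^2 + x*z + 3*y^2 - 2*z^2 - 1

First, degree: a generic line meets the surface in up to 2 points, so deg p = 2.
Next, reading off the gridlines: the surface avoids every integer z-axis point in the box.
Finally, the integer polynomial consistent with all of this is the stated p.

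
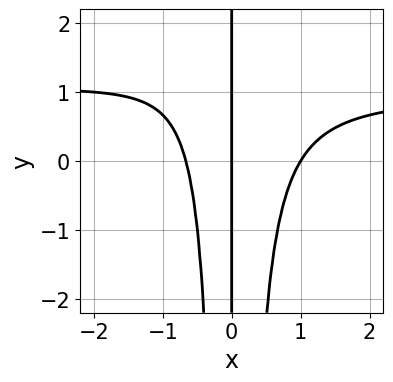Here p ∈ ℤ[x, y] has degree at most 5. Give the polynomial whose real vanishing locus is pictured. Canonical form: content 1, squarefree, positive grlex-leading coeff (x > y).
3*x^3*y - 3*x^3 + x^2 + 2*x

The degree is 4 — no degree-3 curve has this shape.
From the visible intercepts: among the integer gridlines, it crosses the x-axis at x ∈ {0, 1}; every point of the y-axis in the box is on the curve.
Together with the visible shape, these determine p as stated.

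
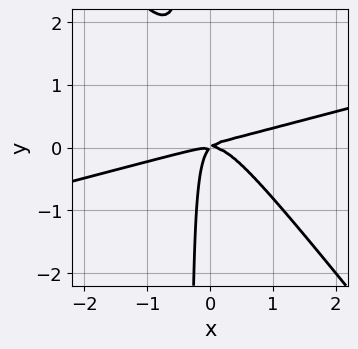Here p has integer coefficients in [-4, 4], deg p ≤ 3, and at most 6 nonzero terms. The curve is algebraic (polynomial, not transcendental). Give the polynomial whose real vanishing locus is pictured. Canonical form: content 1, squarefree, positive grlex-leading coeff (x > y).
x^3 - 3*x^2*y - 3*x*y^2 + x*y - y^2

deg p = 3.
Checking where it meets the axes: it crosses the x-axis at the gridline x = 0; it meets the y-axis at y = 0 (among the integer gridlines).
Putting this together gives p.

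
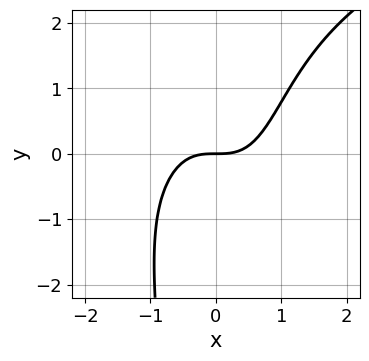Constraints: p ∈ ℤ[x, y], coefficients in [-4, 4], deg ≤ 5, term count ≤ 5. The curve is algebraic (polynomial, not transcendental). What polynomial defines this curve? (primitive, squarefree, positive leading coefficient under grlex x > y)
x^2*y^2 - 3*x^3 + 3*y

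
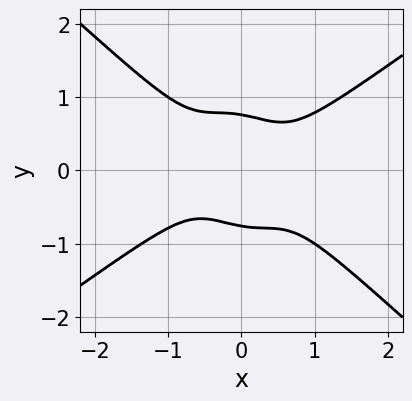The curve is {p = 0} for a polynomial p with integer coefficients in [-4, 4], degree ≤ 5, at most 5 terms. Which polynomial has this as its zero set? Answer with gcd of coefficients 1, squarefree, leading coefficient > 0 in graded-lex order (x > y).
3*x^4 - 3*x^2*y^2 - 2*x*y^3 - 3*y^4 + 1

The degree is 4 — a generic line meets the curve in up to 4 points.
From the axis intercepts and sections: it misses every integer gridline on the x-axis.
Solving for integer coefficients yields p as stated.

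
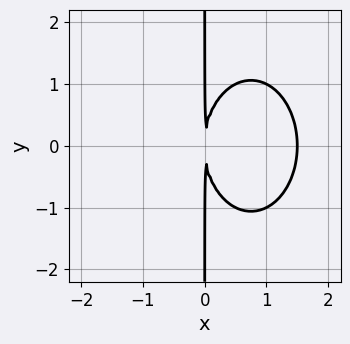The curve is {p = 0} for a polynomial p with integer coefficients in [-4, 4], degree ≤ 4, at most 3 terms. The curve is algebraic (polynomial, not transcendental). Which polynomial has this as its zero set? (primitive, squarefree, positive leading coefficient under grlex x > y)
2*x^3 + x*y^2 - 3*x^2

1. deg p = 3. The shape is more complex than any degree-2 curve.
2. Symmetries: mirror symmetry y ↦ −y ⇒ only even powers of y.
3. From the axis intercepts and sections: every point of the y-axis in the box is on the curve.
4. Solving for integer coefficients yields p as stated.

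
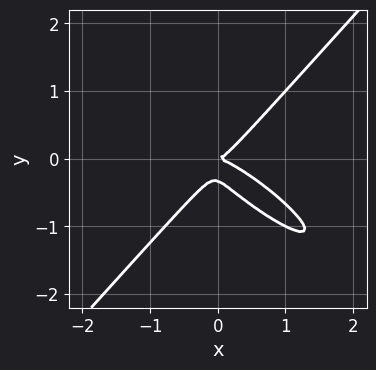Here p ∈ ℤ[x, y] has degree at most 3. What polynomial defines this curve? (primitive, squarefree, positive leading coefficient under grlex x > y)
2*x^3 + 3*x^2*y - x*y^2 - 3*y^3 - y^2

(a) Degree: the shape is more complex than any degree-2 curve, so deg p = 3.
(b) Against the integer gridlines: it crosses the x-axis at the gridline x = 0; it meets the y-axis at y = 0 (among the integer gridlines).
(c) Solving for integer coefficients yields p as stated.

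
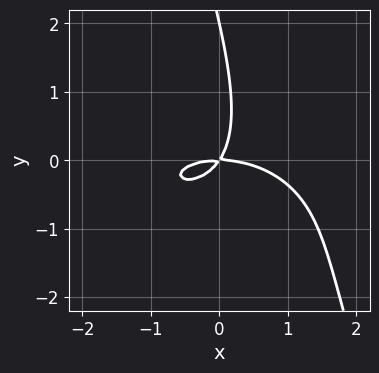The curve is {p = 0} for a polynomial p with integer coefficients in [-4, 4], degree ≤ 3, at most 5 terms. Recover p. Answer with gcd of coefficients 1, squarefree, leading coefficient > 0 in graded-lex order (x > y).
First, the degree is 3 — no degree-2 curve has this shape.
Next, reading off the gridlines: among the integer gridlines, it crosses the y-axis at y ∈ {0, 2}; it meets the x-axis at x = 0 (among the integer gridlines).
Finally, matching integer coefficients to the picture gives p.

x^3 + 3*x*y^2 + y^3 + 3*x*y - 2*y^2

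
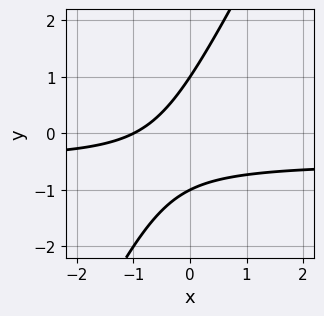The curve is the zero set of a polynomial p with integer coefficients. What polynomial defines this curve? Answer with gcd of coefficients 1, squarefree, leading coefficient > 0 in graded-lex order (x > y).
2*x*y - y^2 + x + 1

(a) The degree is 2 — no degree-1 curve has this shape.
(b) Checking where it meets the axes: among the integer gridlines, it crosses the y-axis at y ∈ {-1, 1}; one x-axis crossing is at x = -1.
(c) The integer polynomial consistent with all of this is the stated p.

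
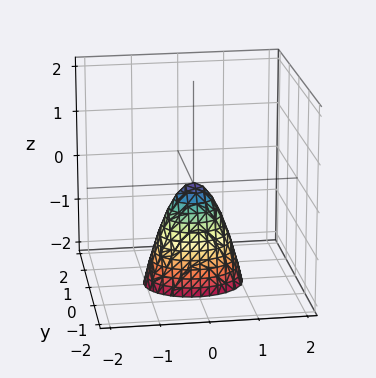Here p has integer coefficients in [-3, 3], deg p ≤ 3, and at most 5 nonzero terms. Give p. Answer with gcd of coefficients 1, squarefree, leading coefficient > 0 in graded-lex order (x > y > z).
1. deg p = 2. A single bowl opening along one axis; a quadric.
2. Symmetries: mirror symmetry y ↦ −y ⇒ only even powers of y; the x ↦ −x reflection is a symmetry, so x appears only in even powers.
3. Checking where it meets the axes: it meets the x-axis at x = 0 (among the integer gridlines); one z-axis crossing is at z = 0; one y-axis crossing is at y = 0.
4. Fitting integer coefficients to these (and the overall shape) gives p.

2*x^2 + 3*y^2 + z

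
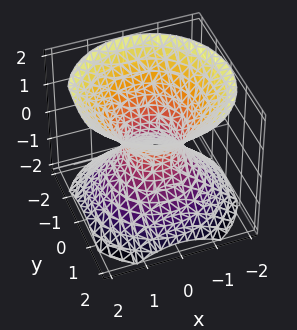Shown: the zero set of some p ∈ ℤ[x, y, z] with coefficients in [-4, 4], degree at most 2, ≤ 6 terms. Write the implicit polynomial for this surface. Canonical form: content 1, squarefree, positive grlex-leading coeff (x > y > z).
3*x^2 + 3*y^2 - 3*z^2 - 2

First, degree: an hourglass — one-sheet hyperboloid; a quadric, so deg p = 2.
Then, symmetries: it's symmetric under z → −z, forcing even powers of z; the surface is invariant under rotation about z: p = q(x² + y², z).
Then, from the axis intercepts and sections: a circular section at z = 0 has radius between 0 and 1; it misses every integer gridline on the z-axis.
Finally, fitting integer coefficients to these (and the overall shape) gives p.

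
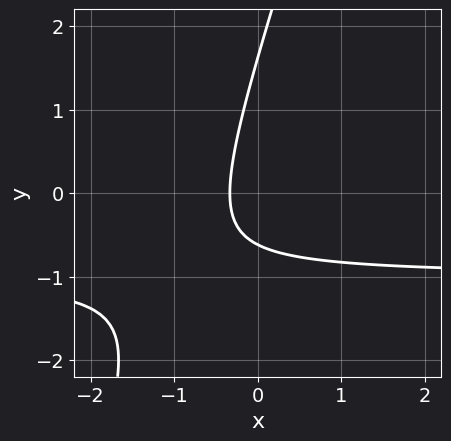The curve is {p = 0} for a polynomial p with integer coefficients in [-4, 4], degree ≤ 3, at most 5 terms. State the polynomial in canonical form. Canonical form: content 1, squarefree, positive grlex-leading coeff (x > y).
1. Degree: the shape is more complex than any degree-1 curve, so deg p = 2.
2. Solving for integer coefficients yields p as stated.

3*x*y - y^2 + 3*x + y + 1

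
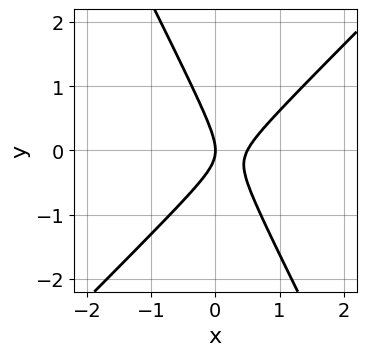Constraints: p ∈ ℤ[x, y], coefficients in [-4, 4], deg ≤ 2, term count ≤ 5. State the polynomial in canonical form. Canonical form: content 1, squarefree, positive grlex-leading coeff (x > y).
2*x^2 - x*y - y^2 - x

1. The degree is 2 — no degree-1 curve has this shape.
2. Reading off the gridlines: it meets the x-axis at x = 0 (among the integer gridlines); it meets the y-axis at y = 0 (among the integer gridlines).
3. These observations pin down the coefficients.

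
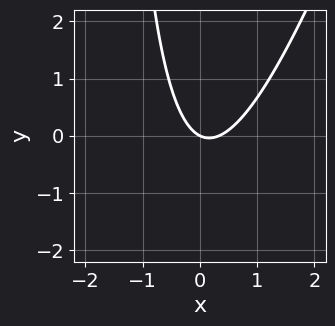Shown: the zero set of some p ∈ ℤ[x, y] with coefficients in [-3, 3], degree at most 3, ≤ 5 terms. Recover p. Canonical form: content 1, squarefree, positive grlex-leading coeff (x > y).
3*x^2 - x*y - x - 2*y

First, degree: a generic line meets the curve in up to 2 points, so deg p = 2.
Next, against the integer gridlines: it crosses the y-axis at the gridline y = 0; one x-axis crossing is at x = 0.
Finally, solving for integer coefficients yields p as stated.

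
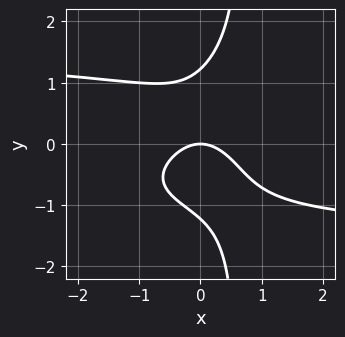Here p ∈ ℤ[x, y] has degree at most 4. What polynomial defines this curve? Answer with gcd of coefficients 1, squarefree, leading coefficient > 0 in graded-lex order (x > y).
First, deg p = 4. The shape is more complex than any degree-3 curve.
Then, from the visible intercepts: it meets the x-axis at x = 0 (among the integer gridlines); one y-axis crossing is at y = 0.
Finally, solving for integer coefficients yields p as stated.

x^2*y^2 - 3*x*y^3 + 2*y^3 - 3*x^2 - 3*y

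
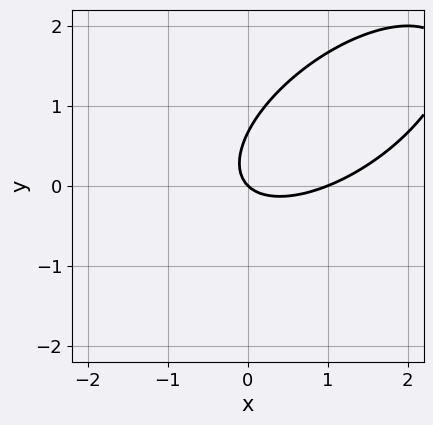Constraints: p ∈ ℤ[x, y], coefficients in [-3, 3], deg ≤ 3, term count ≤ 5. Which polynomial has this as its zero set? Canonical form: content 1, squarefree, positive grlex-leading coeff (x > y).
2*x^2 - 3*x*y + 3*y^2 - 2*x - 2*y

(a) Degree: no degree-1 curve has this shape, so deg p = 2.
(b) Observable constraints: one y-axis crossing is at y = 0; among the integer gridlines, it crosses the x-axis at x ∈ {0, 1}.
(c) Assembling these constraints gives the stated polynomial.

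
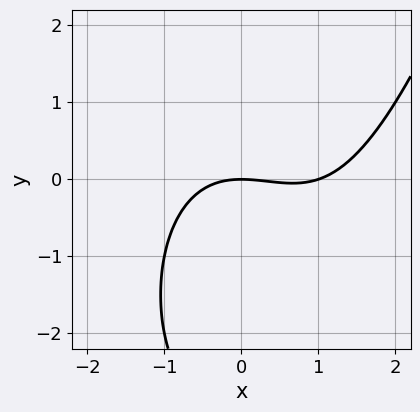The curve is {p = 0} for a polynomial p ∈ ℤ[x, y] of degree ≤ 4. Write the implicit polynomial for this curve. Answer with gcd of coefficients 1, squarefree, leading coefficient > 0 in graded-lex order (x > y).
(a) deg p = 3.
(b) Against the integer gridlines: it meets the y-axis at y = 0 (among the integer gridlines); the x-axis gridline crossings are at x ∈ {0, 1}.
(c) Together with the visible shape, these determine p as stated.

x^3 - x^2 - y^2 - 3*y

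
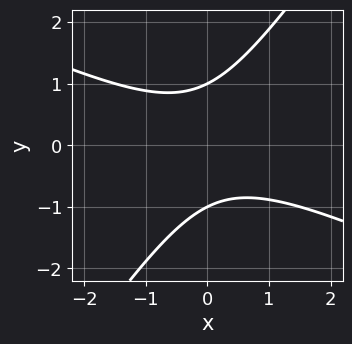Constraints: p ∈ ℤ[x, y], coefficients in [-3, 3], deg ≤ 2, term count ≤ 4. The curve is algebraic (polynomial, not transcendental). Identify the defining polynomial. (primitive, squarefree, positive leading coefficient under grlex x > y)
2*x^2 + 3*x*y - 3*y^2 + 3

1. The degree is 2 — the shape is more complex than any degree-1 curve.
2. From the axis intercepts and sections: no x-intercept at any integer in the box; the y-axis gridline crossings are at y ∈ {-1, 1}.
3. Assembling these constraints gives the stated polynomial.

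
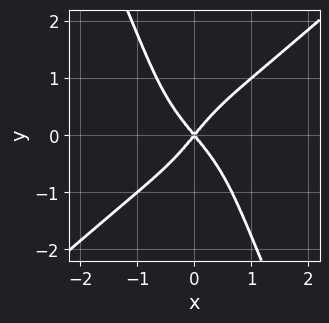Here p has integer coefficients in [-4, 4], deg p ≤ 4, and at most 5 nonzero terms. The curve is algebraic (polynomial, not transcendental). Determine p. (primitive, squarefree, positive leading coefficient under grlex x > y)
The degree is 4 — the shape is more complex than any degree-3 curve.
Against the integer gridlines: it crosses the y-axis at the gridline y = 0; one x-axis crossing is at x = 0.
Assembling these constraints gives the stated polynomial.

2*x^4 - 2*x*y^3 - y^4 + 3*x^2 - 2*y^2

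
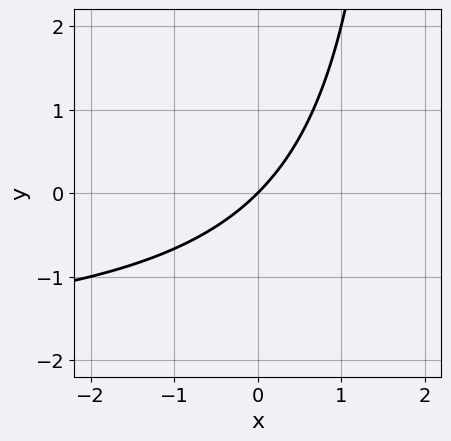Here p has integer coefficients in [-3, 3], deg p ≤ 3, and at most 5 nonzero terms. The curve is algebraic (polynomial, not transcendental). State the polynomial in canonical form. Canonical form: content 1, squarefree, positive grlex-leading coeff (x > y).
1. Degree: a generic line meets the curve in up to 2 points, so deg p = 2.
2. Reading off the gridlines: one x-axis crossing is at x = 0; it crosses the y-axis at the gridline y = 0.
3. The integer polynomial consistent with all of this is the stated p.

x*y + 2*x - 2*y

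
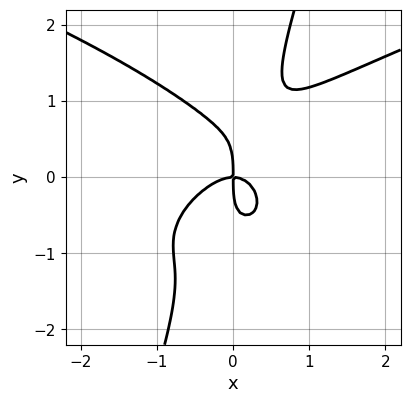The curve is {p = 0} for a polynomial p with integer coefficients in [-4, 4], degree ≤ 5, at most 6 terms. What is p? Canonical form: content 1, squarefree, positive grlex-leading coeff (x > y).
3*x*y^3 - y^4 - 3*x^3 + 2*x^2*y - 2*x*y

deg p = 4.
Reading off the gridlines: it crosses the x-axis at the gridline x = 0; one y-axis crossing is at y = 0.
Assembling these constraints gives the stated polynomial.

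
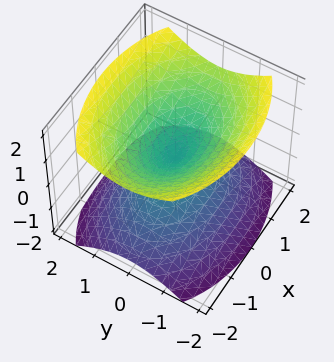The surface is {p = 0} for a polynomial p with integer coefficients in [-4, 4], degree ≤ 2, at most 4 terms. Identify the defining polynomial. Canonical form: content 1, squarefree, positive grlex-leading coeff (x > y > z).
x^2 + 2*y^2 - 2*z^2

1. I count 2 distinct pieces. Treating them together as one polynomial.
2. Degree: a double cone through the origin; a quadric, so deg p = 2.
3. Symmetries: it's symmetric under z → −z, forcing even powers of z; mirror symmetry x ↦ −x ⇒ only even powers of x; the y ↦ −y reflection is a symmetry, so y appears only in even powers.
4. From the visible intercepts: one z-axis crossing is at z = 0; it crosses the x-axis at the gridline x = 0; it crosses the y-axis at the gridline y = 0.
5. Together with the visible shape, these determine p as stated.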